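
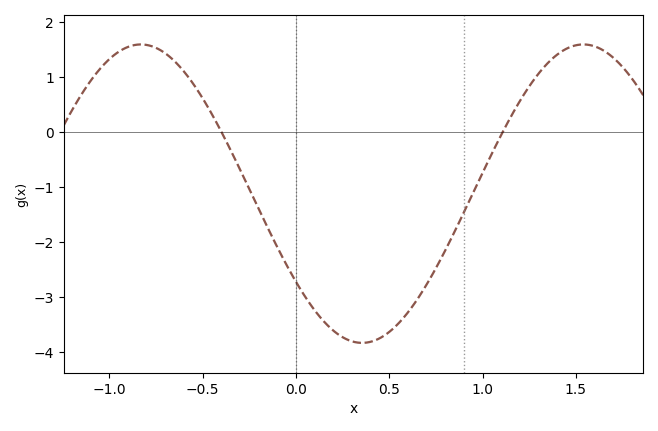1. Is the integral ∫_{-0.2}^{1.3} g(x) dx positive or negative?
negative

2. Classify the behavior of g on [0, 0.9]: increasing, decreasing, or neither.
neither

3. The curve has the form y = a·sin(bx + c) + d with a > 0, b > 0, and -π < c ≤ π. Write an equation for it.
y = 2.71sin(2.65x - 2.51) - 1.12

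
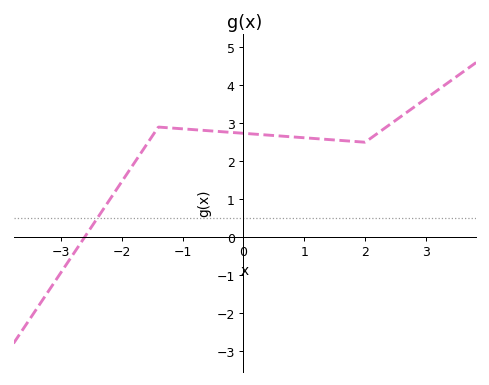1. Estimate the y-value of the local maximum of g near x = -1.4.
2.9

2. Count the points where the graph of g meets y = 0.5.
1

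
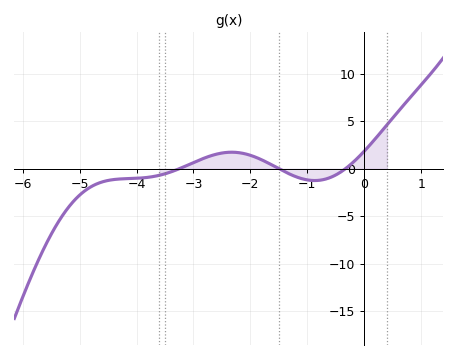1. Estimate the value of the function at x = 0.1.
2.5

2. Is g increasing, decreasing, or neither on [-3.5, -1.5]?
neither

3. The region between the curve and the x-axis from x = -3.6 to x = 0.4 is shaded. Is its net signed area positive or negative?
positive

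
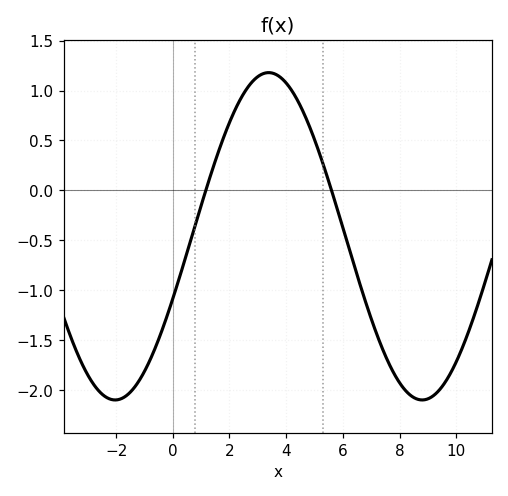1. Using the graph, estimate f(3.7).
1.15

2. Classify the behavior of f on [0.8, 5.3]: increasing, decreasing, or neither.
neither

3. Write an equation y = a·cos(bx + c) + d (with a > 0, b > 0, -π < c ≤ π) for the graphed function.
y = 1.64cos(0.58x - 2) - 0.46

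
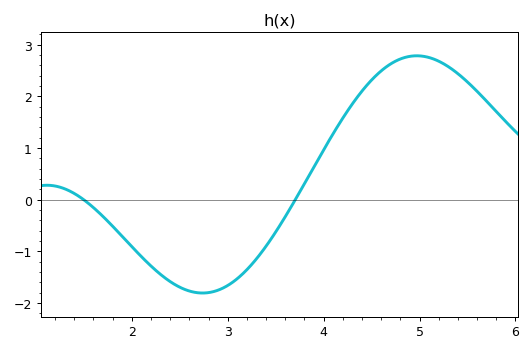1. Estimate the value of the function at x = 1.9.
-0.7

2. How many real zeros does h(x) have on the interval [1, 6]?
2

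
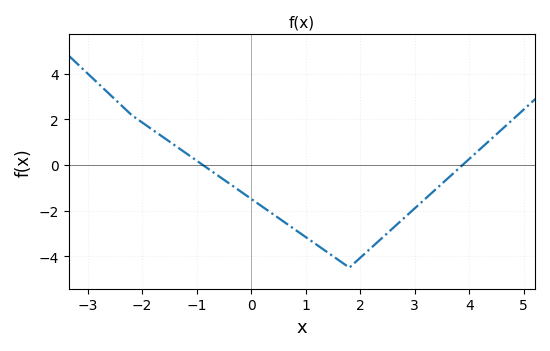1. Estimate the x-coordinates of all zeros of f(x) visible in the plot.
-0.887, 3.88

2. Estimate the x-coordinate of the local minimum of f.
1.8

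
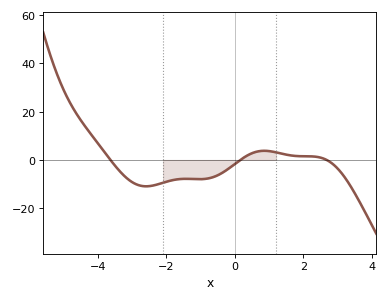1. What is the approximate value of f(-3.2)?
-7.05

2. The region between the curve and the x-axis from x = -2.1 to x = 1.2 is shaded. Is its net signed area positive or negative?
negative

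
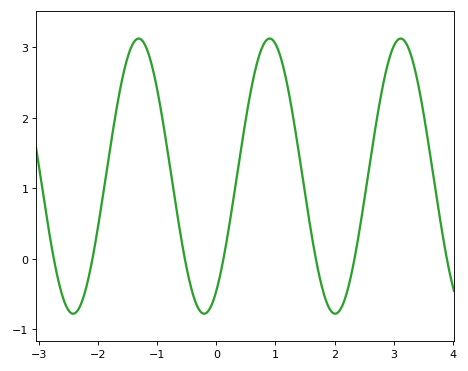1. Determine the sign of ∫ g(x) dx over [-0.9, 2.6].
positive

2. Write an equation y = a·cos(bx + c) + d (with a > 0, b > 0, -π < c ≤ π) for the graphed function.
y = 1.95cos(2.8x - 2.5) + 1.17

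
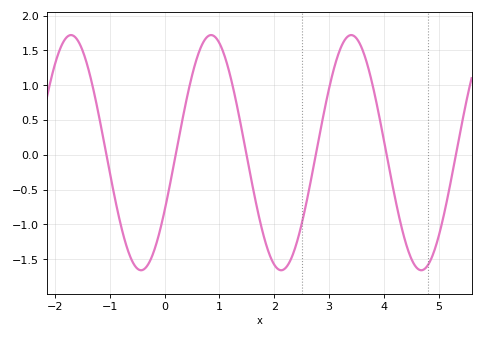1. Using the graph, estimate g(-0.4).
-1.66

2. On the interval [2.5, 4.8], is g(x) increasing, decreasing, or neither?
neither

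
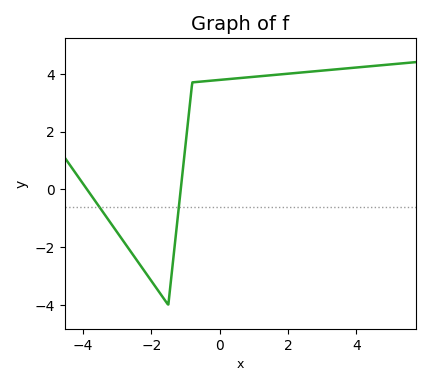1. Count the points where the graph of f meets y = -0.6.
2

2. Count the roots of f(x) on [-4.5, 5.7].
2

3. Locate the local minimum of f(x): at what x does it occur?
-1.6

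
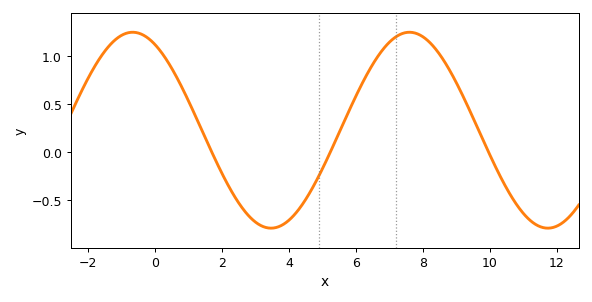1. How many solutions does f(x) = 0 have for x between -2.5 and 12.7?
3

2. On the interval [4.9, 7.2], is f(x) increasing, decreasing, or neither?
increasing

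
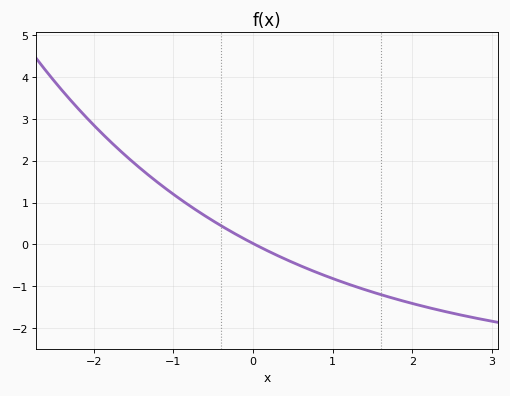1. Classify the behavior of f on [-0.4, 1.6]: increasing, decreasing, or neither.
decreasing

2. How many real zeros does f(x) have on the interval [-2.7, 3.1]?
1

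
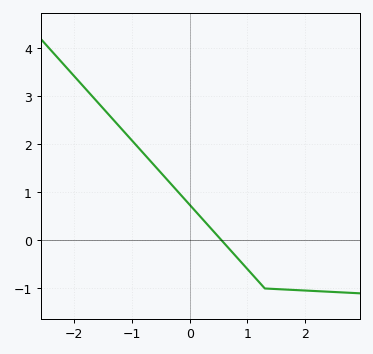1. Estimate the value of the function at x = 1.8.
-1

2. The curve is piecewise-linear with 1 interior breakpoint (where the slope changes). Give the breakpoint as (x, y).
(1.3, -1)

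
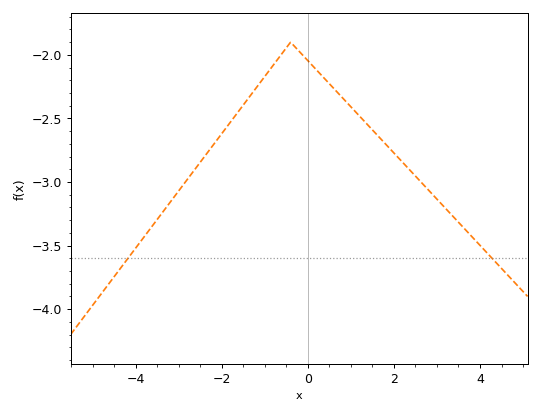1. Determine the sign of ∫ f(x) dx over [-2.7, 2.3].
negative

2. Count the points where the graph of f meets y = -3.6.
2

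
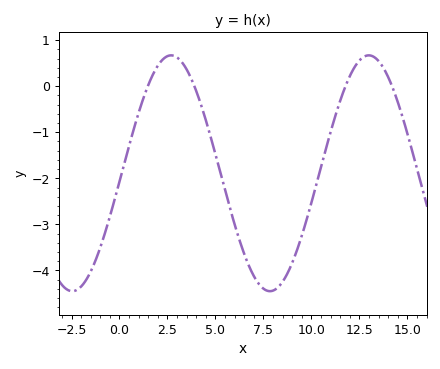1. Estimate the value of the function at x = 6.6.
-3.8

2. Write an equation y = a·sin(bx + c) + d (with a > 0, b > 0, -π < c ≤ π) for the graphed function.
y = 2.56sin(0.61x - 0.07) - 1.89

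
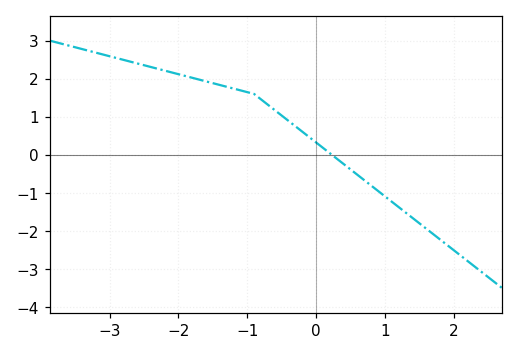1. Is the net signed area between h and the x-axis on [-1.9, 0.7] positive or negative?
positive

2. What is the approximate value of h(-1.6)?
1.9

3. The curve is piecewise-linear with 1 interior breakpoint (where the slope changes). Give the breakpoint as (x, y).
(-0.9, 1.6)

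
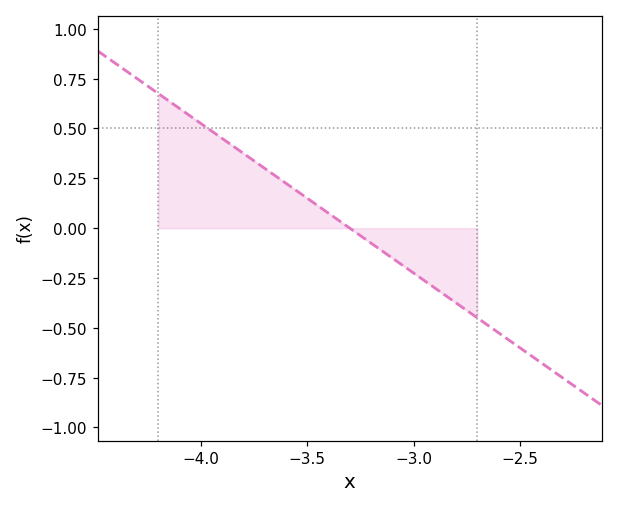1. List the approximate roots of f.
-3.3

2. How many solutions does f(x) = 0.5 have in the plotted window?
1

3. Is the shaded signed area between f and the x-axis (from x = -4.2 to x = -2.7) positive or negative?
positive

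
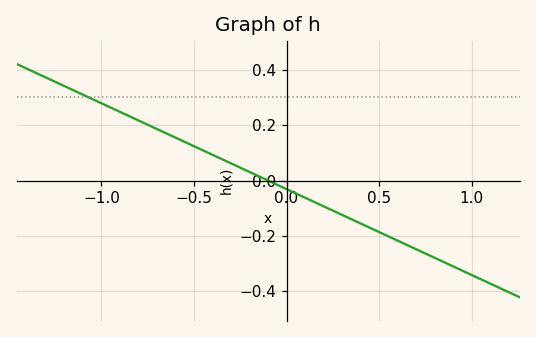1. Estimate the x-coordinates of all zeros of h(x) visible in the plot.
-0.1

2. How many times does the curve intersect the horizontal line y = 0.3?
1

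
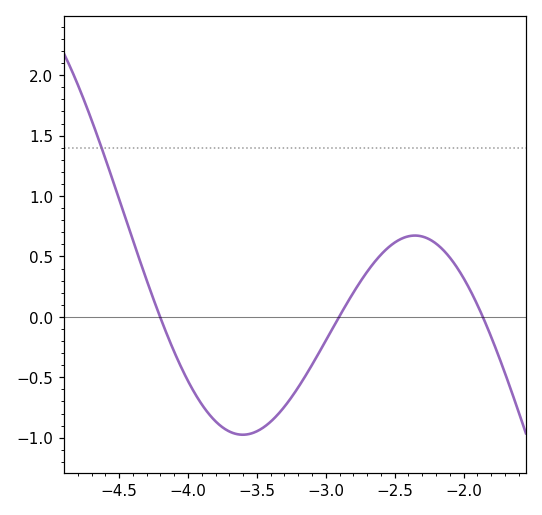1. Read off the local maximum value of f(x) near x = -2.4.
0.65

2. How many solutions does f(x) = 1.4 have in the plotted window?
1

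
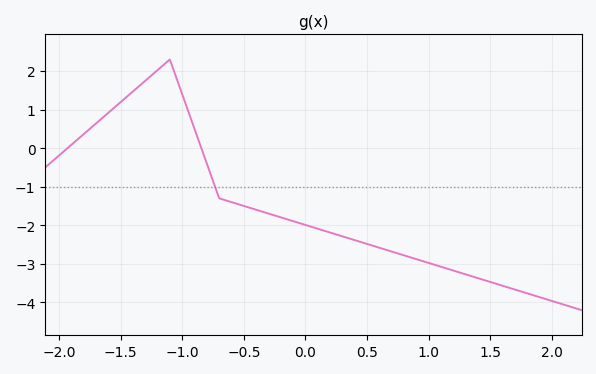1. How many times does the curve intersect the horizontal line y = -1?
1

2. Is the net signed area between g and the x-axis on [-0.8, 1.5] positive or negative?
negative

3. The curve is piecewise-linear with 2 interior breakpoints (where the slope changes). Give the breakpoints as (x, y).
(-1.1, 2.3); (-0.7, -1.3)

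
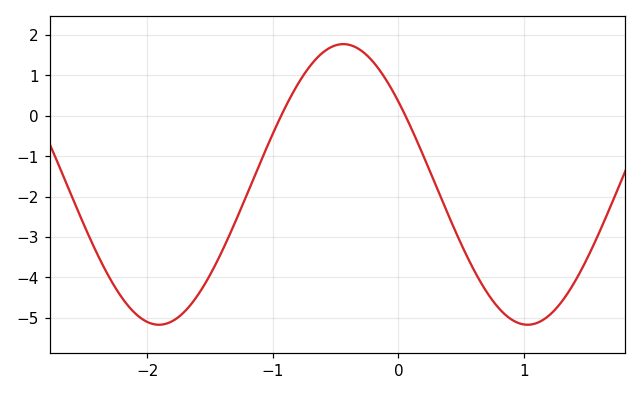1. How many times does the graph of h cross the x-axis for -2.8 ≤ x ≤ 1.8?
2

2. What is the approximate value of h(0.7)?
-4.35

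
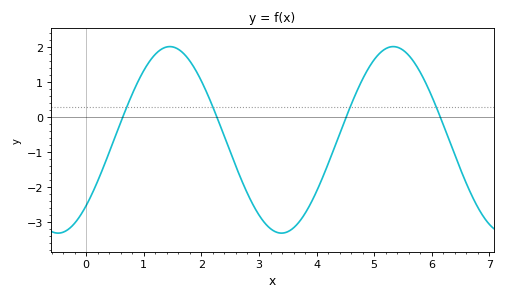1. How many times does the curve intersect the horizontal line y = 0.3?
4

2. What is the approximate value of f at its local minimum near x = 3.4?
-3.3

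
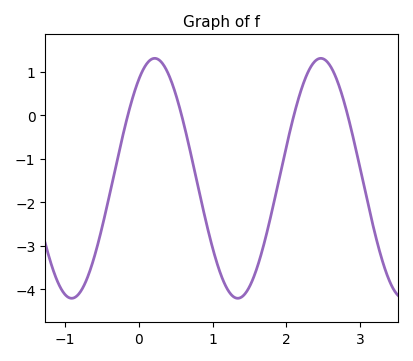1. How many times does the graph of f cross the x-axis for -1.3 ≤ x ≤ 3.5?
4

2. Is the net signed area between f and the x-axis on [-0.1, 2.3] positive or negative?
negative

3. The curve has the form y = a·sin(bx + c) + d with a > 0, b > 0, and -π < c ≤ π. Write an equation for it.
y = 2.76sin(2.8x + 0.97) - 1.45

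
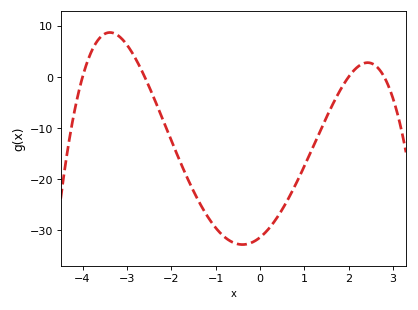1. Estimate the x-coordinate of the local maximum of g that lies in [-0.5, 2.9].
2.43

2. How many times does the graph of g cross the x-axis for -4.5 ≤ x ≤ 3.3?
4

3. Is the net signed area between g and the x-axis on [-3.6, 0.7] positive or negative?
negative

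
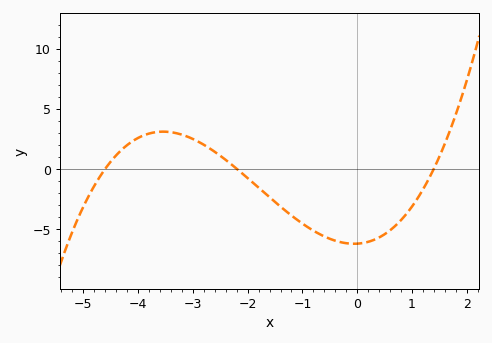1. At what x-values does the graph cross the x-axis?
-4.6, -2.2, 1.4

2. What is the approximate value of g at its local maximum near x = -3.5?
3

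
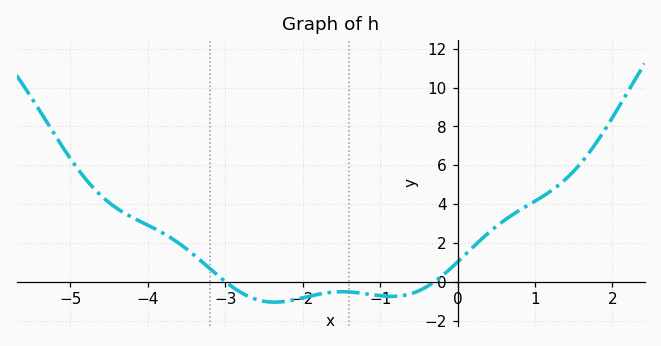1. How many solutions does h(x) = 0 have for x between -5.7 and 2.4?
2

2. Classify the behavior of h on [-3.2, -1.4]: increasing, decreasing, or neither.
neither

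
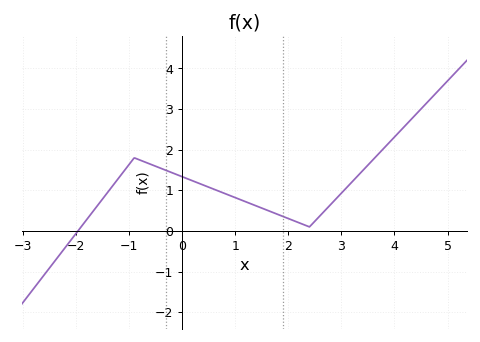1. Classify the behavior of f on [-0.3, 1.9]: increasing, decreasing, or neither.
decreasing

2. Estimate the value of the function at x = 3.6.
1.76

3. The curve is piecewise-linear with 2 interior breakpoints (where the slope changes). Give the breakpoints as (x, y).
(-0.9, 1.8); (2.4, 0.1)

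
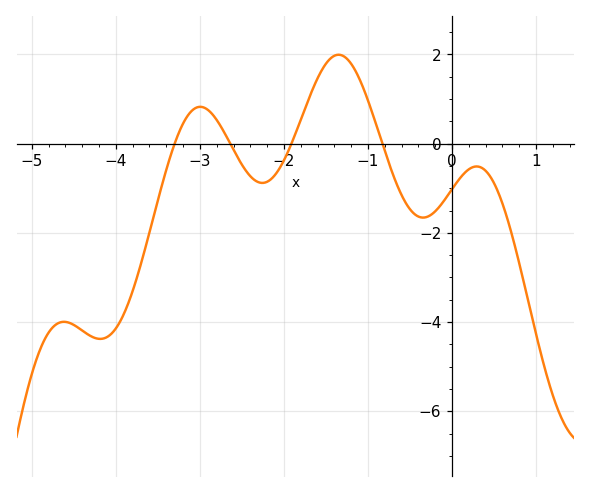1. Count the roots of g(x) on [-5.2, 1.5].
4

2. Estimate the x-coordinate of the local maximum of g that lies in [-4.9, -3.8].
-4.62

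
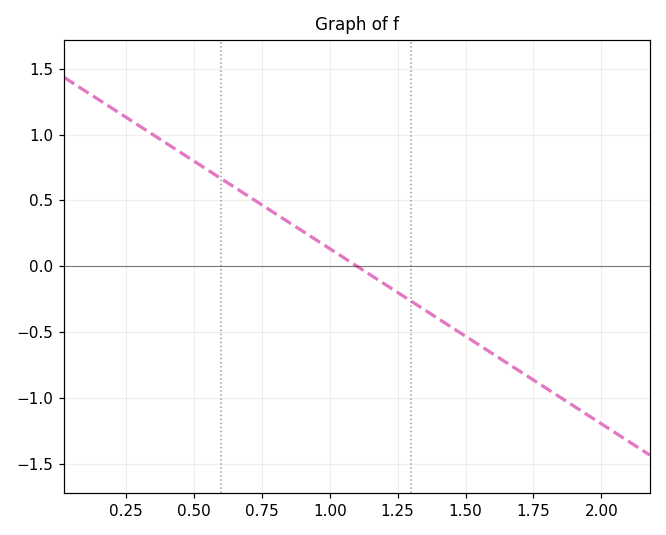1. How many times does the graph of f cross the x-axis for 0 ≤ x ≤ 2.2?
1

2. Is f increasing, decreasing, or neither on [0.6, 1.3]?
decreasing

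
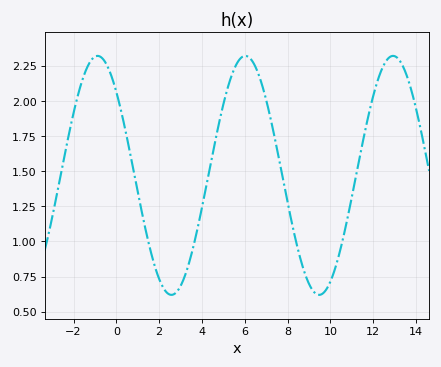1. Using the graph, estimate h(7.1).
1.94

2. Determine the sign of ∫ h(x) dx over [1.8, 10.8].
positive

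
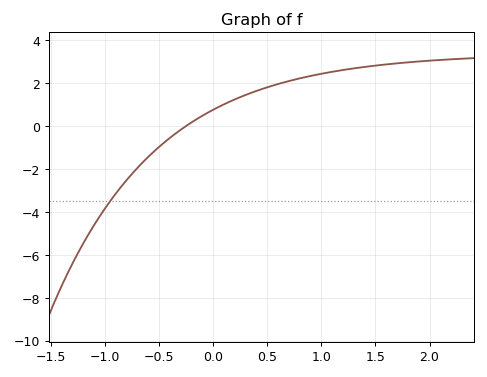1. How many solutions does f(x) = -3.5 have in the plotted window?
1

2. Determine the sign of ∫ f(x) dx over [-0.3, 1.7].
positive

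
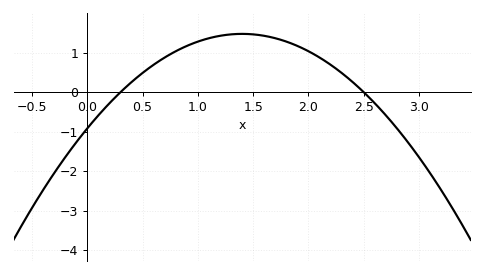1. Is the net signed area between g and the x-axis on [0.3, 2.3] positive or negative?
positive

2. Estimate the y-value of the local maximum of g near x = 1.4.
1.48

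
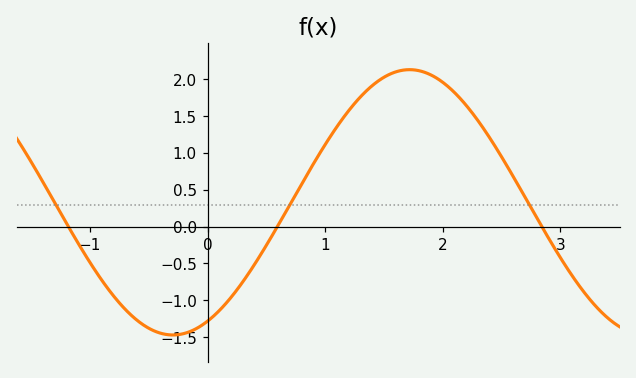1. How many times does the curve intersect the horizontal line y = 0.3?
3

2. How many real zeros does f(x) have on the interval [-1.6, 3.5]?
3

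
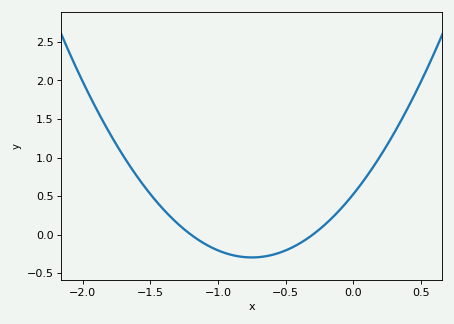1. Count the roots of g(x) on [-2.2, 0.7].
2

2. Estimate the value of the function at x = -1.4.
0.321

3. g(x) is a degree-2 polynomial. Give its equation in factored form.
y = 1.46(x + 1.2)(x + 0.3)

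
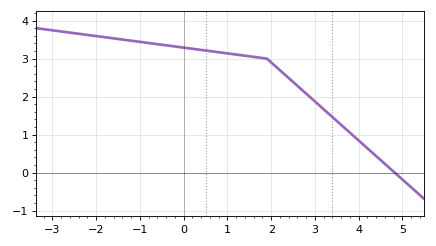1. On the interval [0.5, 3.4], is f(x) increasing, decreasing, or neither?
decreasing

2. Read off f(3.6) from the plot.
1.25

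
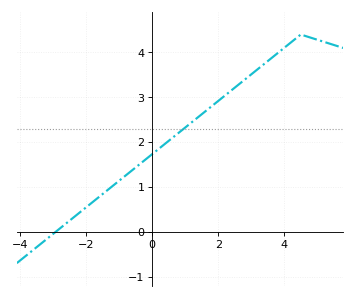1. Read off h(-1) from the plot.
1.14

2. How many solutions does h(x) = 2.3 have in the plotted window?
1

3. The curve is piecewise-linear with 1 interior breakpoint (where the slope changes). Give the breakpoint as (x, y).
(4.5, 4.4)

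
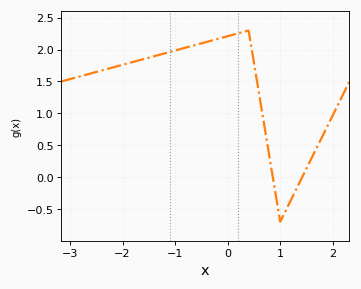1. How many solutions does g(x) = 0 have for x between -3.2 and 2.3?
2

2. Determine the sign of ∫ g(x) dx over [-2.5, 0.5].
positive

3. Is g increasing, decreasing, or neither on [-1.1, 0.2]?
increasing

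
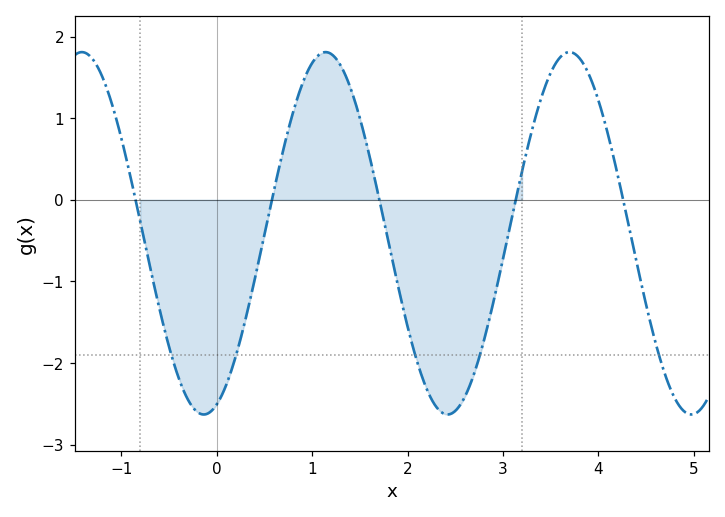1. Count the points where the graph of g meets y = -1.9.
5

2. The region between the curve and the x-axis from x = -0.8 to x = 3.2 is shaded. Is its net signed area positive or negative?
negative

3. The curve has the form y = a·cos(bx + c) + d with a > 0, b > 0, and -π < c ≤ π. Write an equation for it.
y = 2.22cos(2.5x - 2.8) - 0.41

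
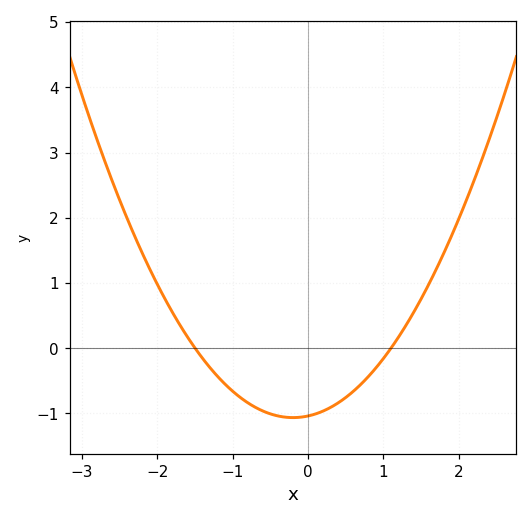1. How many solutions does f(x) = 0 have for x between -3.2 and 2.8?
2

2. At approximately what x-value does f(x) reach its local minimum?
-0.2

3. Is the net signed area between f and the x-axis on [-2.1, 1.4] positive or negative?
negative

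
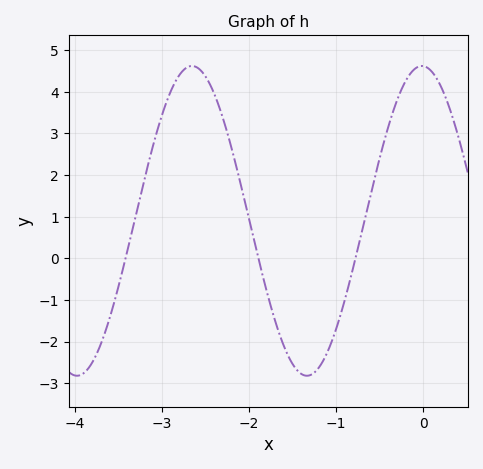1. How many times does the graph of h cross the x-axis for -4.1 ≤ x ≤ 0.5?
3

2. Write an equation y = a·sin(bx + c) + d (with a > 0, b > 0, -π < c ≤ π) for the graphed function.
y = 3.72sin(2.4x + 1.6) + 0.9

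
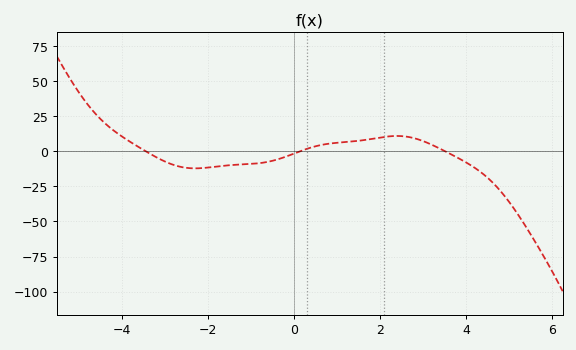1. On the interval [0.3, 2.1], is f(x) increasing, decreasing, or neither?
increasing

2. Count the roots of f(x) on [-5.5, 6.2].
3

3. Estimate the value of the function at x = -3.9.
8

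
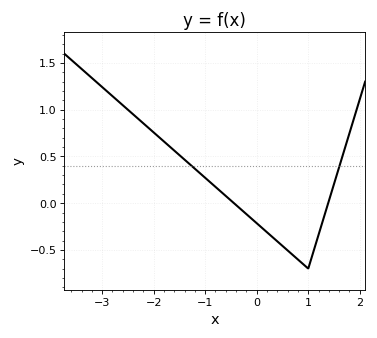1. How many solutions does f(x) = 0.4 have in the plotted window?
2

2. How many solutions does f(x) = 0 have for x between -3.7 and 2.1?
2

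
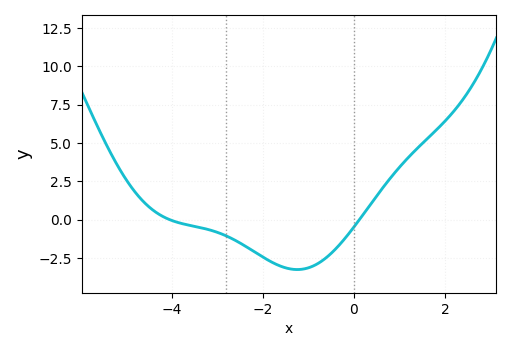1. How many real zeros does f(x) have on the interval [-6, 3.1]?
2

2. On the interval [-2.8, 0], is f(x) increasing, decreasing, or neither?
neither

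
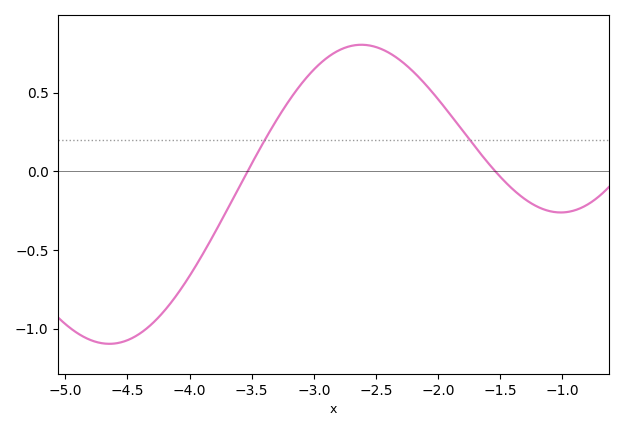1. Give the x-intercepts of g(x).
-3.53, -1.54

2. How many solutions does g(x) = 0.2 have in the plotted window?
2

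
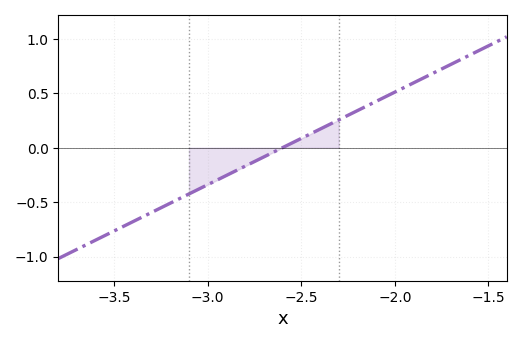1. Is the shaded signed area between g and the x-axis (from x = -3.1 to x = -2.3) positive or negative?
negative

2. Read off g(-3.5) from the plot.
-0.765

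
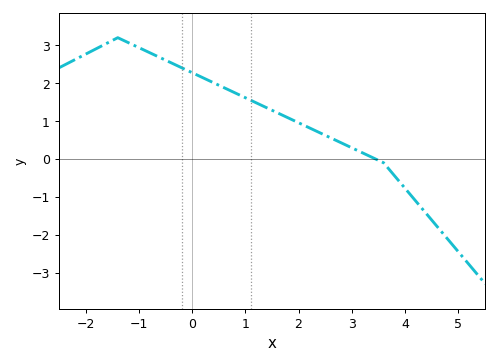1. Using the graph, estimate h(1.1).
1.55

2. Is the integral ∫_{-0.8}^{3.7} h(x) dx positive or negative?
positive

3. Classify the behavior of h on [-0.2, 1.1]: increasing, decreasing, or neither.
decreasing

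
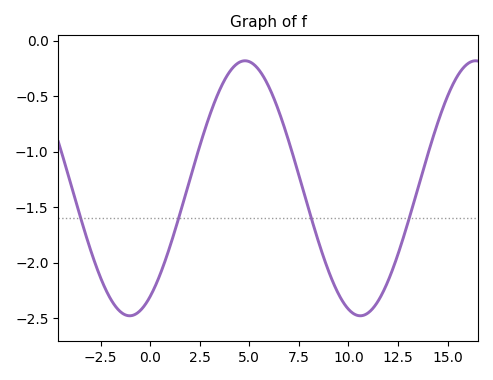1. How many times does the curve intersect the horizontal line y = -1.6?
4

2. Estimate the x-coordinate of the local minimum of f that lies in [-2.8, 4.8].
-1.03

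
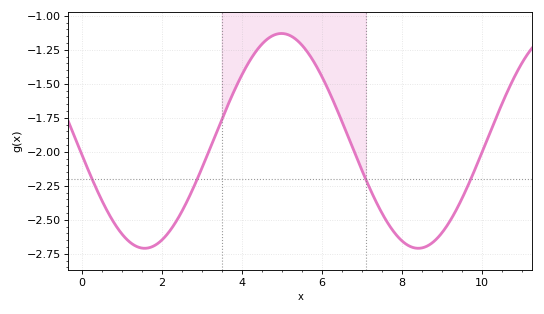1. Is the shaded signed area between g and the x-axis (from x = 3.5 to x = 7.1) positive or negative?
negative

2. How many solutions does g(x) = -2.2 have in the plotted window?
4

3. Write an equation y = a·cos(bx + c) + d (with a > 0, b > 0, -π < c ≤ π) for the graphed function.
y = 0.79cos(0.92x + 1.7) - 1.92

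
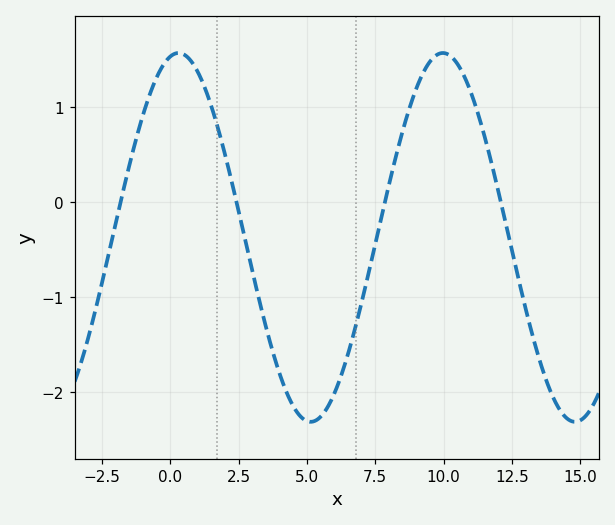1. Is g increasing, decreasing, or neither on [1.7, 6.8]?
neither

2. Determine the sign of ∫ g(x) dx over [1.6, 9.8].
negative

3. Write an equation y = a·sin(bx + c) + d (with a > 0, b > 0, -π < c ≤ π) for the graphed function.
y = 1.94sin(0.65x + 1.4) - 0.37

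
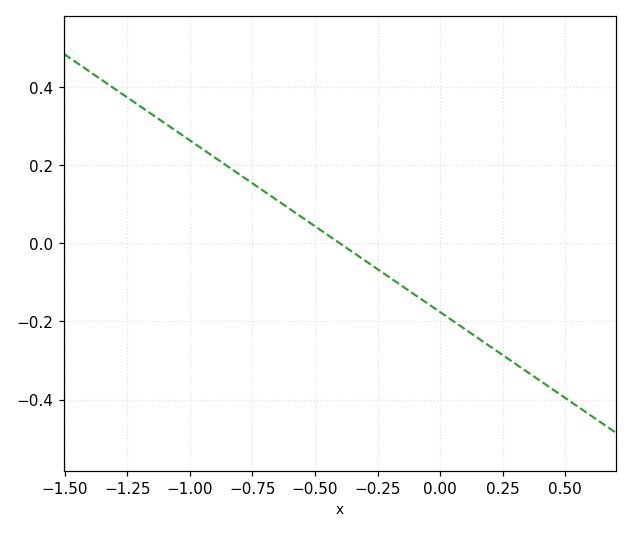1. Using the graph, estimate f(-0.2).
-0.088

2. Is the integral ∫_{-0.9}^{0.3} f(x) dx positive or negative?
negative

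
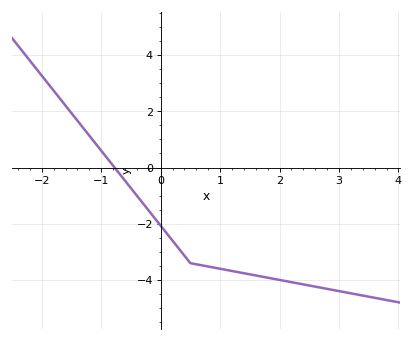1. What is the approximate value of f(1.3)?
-3.8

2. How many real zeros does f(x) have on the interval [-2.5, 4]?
1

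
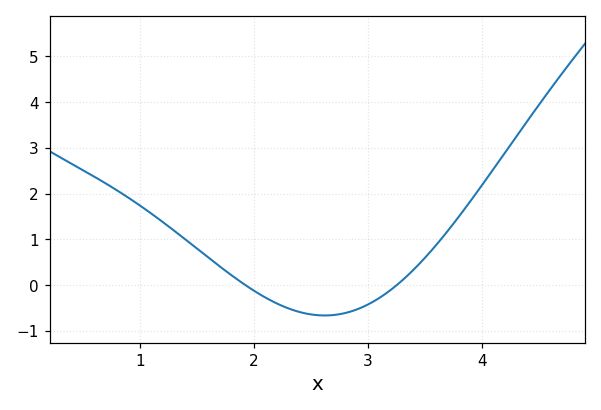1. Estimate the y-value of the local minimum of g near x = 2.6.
-0.664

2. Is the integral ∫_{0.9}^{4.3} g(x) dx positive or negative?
positive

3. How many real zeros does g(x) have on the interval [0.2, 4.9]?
2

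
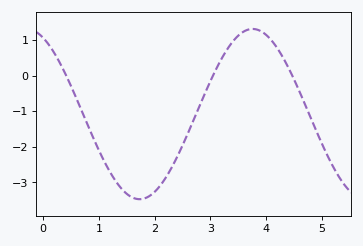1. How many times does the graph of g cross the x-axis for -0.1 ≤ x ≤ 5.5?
3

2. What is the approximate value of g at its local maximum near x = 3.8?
1.31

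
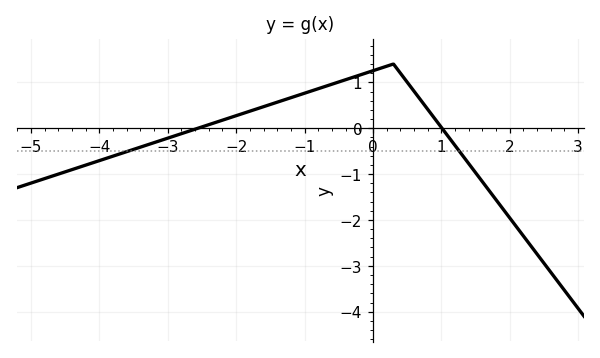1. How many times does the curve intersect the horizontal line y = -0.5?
2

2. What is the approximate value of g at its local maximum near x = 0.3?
1.4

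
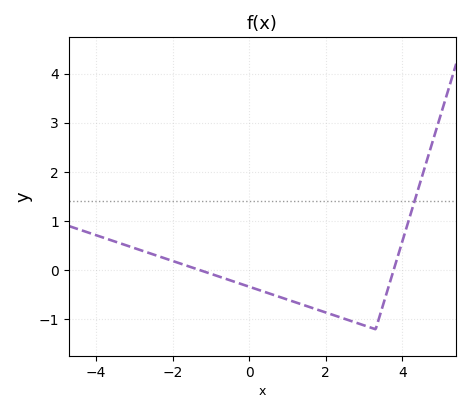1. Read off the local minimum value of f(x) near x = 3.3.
-1.2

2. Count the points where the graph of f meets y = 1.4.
1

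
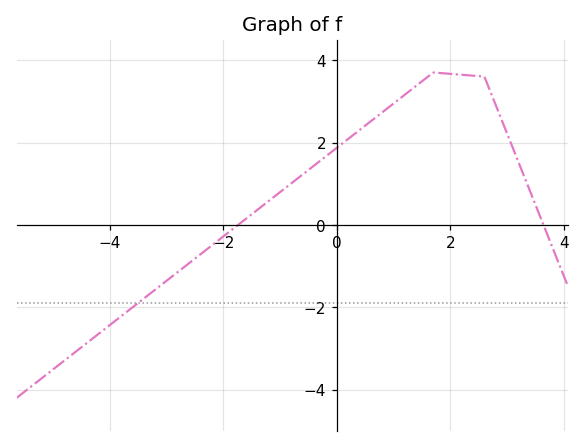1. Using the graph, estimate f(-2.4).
-0.8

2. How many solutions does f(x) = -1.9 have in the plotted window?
1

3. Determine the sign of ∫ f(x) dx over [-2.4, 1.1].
positive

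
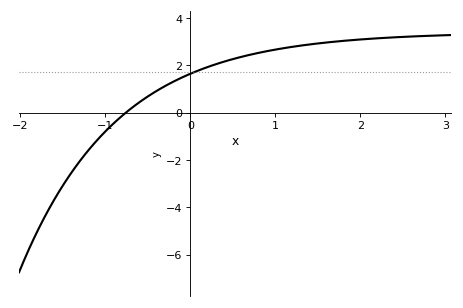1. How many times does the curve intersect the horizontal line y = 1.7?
1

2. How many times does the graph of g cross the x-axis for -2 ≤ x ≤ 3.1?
1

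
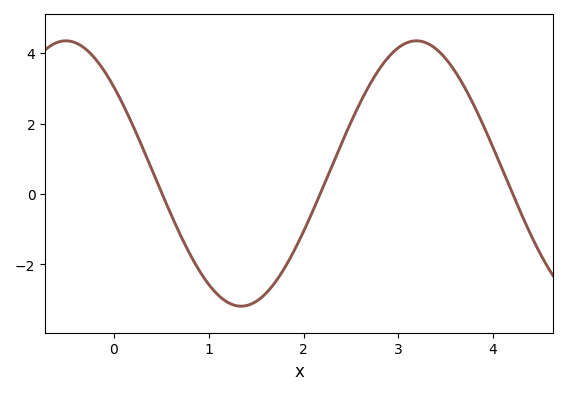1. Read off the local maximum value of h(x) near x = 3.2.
4.35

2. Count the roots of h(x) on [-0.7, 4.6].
3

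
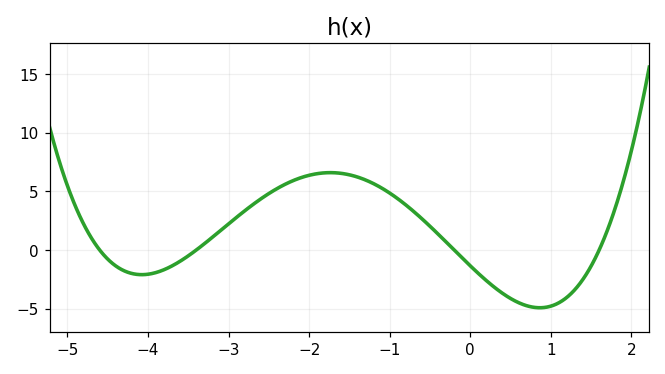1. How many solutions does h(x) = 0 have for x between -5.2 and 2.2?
4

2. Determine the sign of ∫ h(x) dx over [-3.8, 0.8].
positive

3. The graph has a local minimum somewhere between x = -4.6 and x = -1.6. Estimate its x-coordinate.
-4.1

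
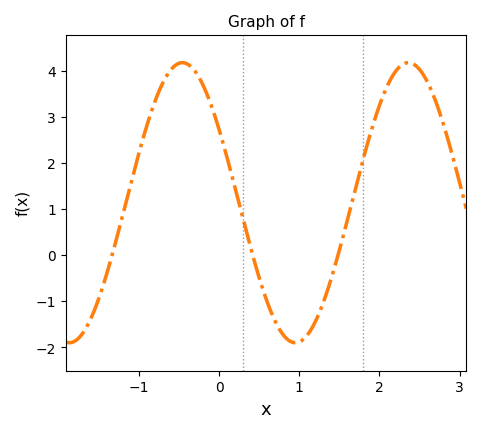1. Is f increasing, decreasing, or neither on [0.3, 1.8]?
neither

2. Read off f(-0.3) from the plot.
3.99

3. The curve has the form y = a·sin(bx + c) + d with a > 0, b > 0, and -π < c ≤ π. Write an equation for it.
y = 3.04sin(2.23x + 2.59) + 1.14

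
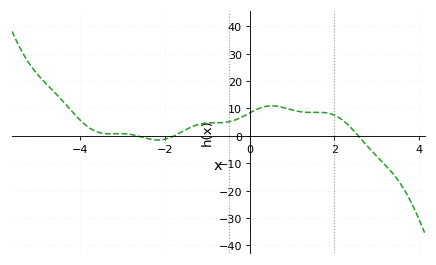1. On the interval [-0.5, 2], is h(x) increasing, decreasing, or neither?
neither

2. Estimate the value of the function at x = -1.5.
2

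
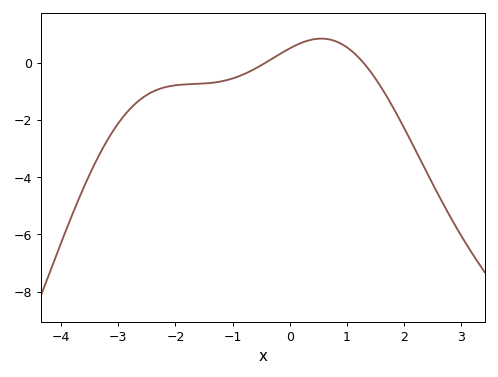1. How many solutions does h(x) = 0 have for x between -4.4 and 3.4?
2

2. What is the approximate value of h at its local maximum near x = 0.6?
0.8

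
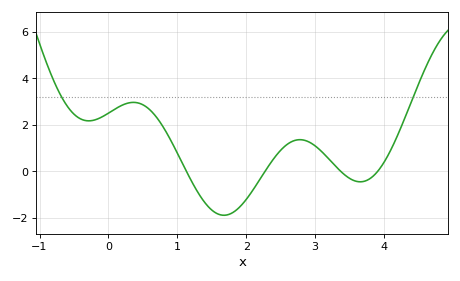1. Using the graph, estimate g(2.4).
0.543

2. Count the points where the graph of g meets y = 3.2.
2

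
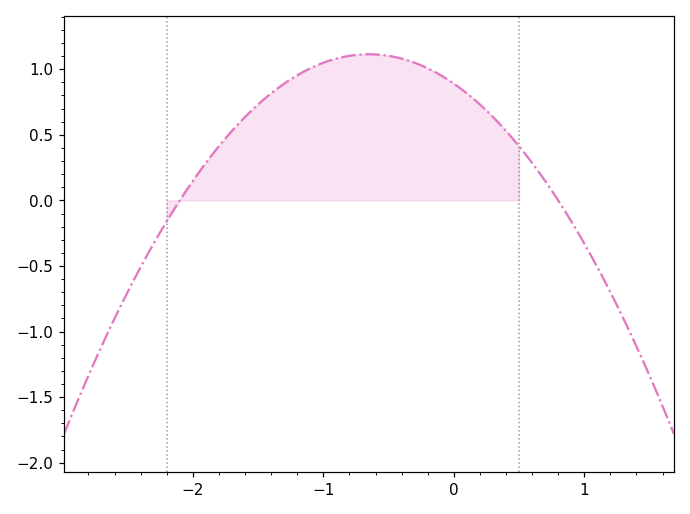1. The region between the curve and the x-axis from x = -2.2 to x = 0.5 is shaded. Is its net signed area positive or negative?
positive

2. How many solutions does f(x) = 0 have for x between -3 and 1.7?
2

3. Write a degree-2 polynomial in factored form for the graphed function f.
y = -0.53(x + 2.1)(x - 0.8)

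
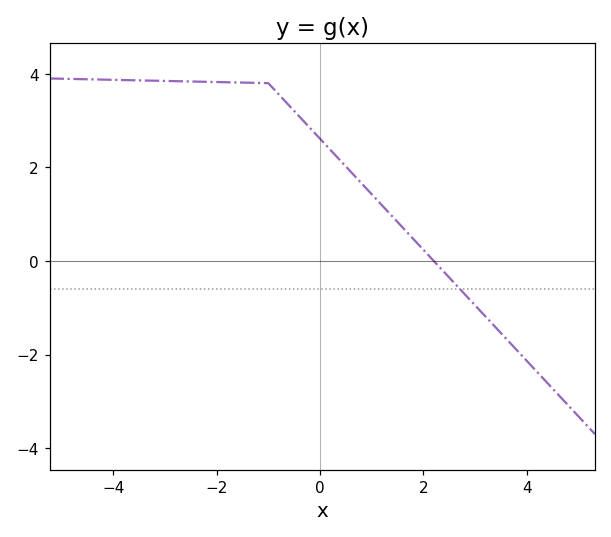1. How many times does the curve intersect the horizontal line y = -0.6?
1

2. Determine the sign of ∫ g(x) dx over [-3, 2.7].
positive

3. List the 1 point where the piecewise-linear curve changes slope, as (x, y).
(-1, 3.8)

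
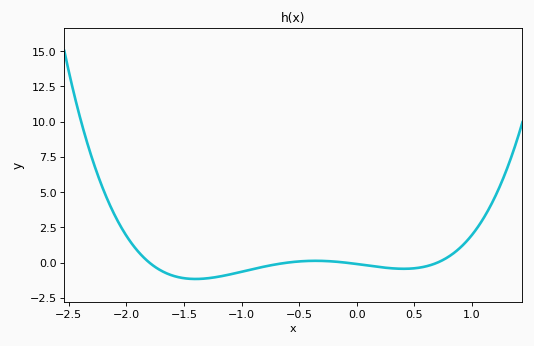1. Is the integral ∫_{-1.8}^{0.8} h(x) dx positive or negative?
negative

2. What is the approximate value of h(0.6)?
-0.268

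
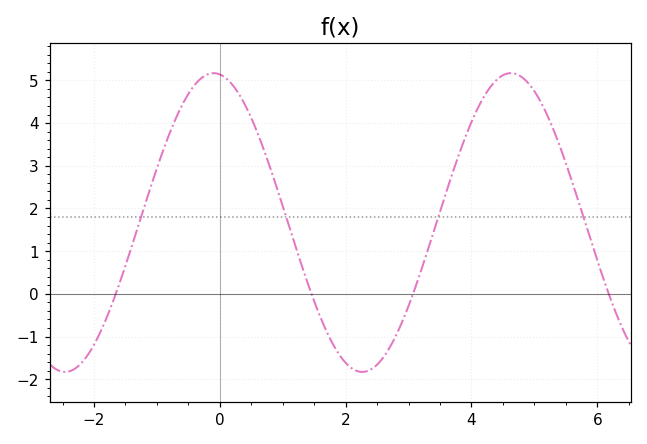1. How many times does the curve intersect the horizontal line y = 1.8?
4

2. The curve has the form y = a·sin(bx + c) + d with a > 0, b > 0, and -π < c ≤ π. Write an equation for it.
y = 3.5sin(1.33x + 1.7) + 1.67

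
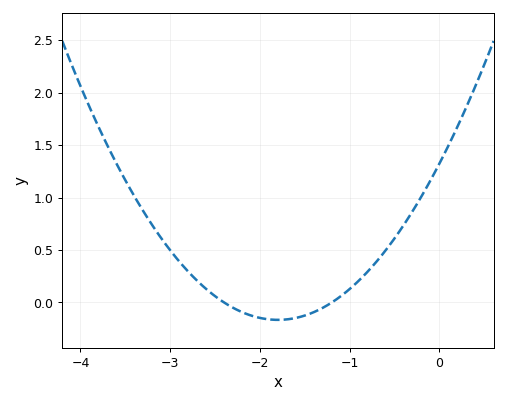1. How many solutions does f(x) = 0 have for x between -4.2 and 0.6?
2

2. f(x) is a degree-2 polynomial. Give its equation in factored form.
y = 0.46(x + 2.4)(x + 1.2)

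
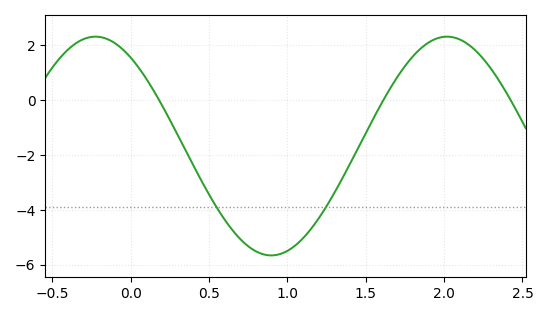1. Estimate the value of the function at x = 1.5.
-1.21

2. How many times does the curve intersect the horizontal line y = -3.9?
2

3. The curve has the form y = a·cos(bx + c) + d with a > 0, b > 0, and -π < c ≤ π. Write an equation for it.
y = 3.98cos(2.8x + 0.632) - 1.68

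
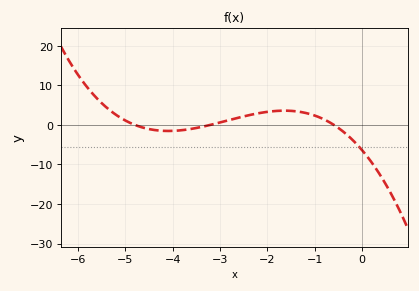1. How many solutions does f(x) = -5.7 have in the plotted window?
1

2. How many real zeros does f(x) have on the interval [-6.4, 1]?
3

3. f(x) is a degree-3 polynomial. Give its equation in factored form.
y = -0.7(x + 4.8)(x + 3.2)(x + 0.6)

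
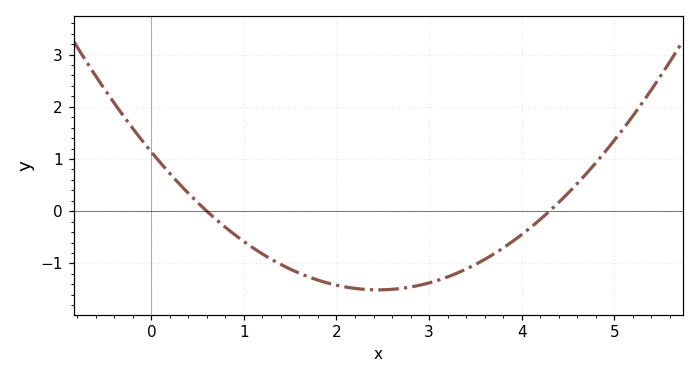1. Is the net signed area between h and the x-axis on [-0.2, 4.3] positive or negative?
negative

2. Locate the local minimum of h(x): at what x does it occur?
2.4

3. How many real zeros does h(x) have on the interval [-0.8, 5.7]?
2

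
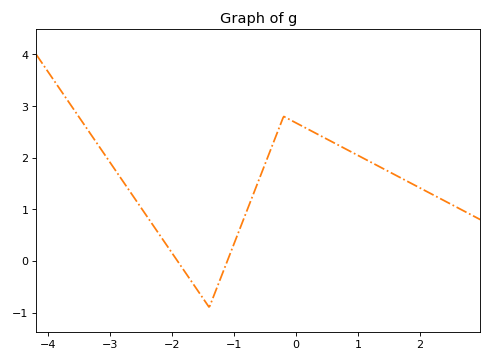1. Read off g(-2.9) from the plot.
1.7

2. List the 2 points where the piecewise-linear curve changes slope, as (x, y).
(-1.4, -0.9); (-0.2, 2.8)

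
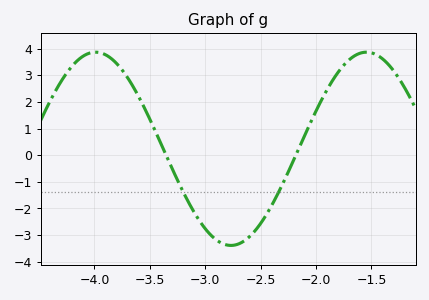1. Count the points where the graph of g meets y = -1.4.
2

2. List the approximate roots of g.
-3.35, -2.18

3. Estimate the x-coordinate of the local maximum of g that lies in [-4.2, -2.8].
-3.99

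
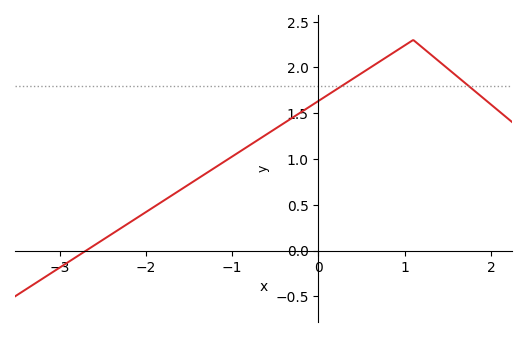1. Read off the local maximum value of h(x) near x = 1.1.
2.3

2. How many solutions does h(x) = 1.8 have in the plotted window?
2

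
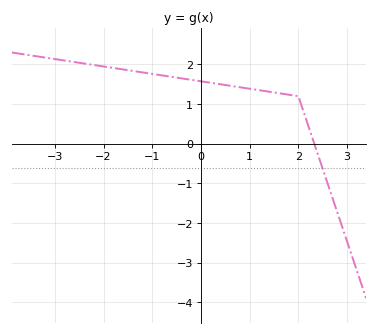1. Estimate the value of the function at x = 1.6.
1.27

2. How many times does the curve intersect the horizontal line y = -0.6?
1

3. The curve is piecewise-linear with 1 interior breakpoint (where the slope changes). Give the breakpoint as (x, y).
(2, 1.2)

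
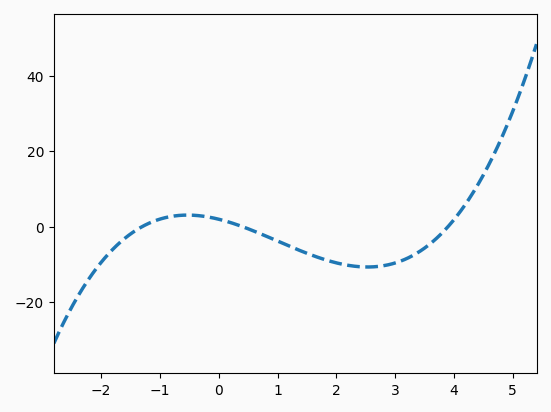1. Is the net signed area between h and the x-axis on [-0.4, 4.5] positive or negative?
negative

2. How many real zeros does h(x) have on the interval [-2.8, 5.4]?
3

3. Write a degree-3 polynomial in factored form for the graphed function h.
y = 0.96(x + 1.3)(x - 0.4)(x - 3.9)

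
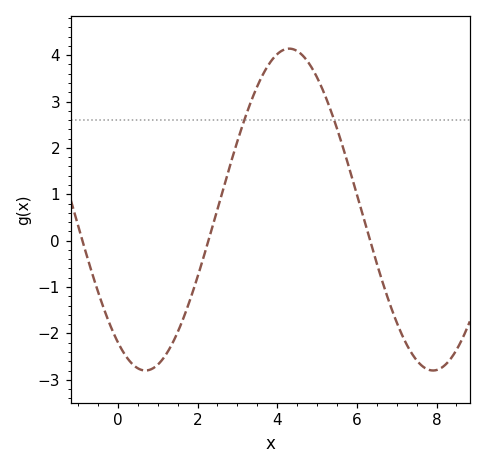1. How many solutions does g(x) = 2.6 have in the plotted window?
2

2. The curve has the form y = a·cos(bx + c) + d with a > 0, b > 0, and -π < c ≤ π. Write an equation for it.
y = 3.47cos(0.87x + 2.5) + 0.67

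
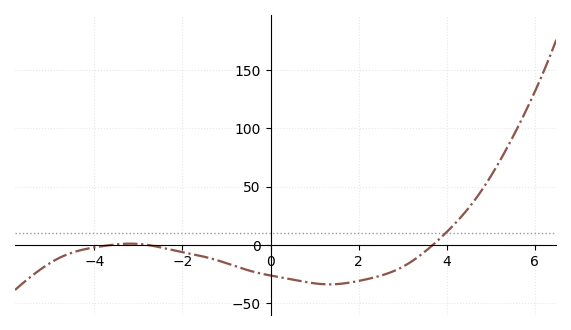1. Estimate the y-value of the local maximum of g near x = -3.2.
0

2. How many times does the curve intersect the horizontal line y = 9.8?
1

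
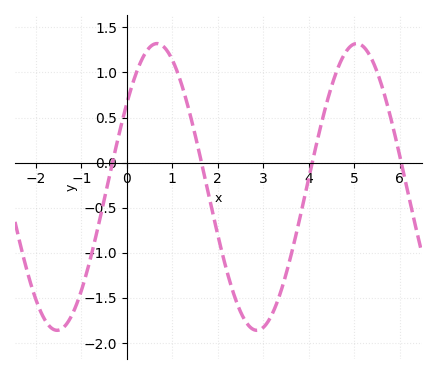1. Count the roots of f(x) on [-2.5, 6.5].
4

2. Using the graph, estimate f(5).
1.31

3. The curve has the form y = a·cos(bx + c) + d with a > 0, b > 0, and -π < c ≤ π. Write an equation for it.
y = 1.59cos(1.43x - 0.95) - 0.27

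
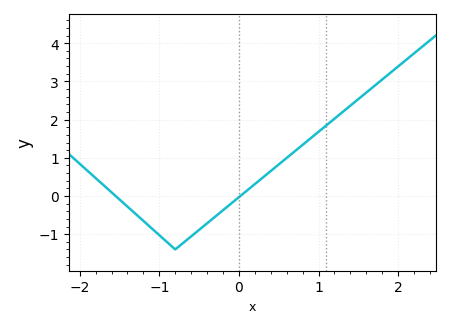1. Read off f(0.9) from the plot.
1.51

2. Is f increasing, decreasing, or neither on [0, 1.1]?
increasing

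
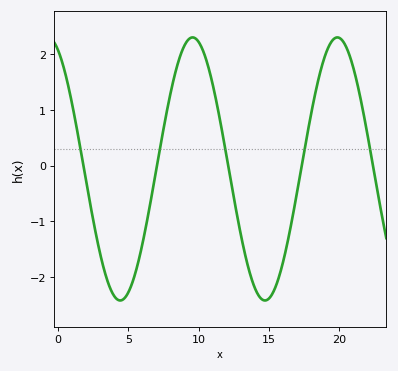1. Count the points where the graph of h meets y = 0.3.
5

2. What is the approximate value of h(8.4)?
1.7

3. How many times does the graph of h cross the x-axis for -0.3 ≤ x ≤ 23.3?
5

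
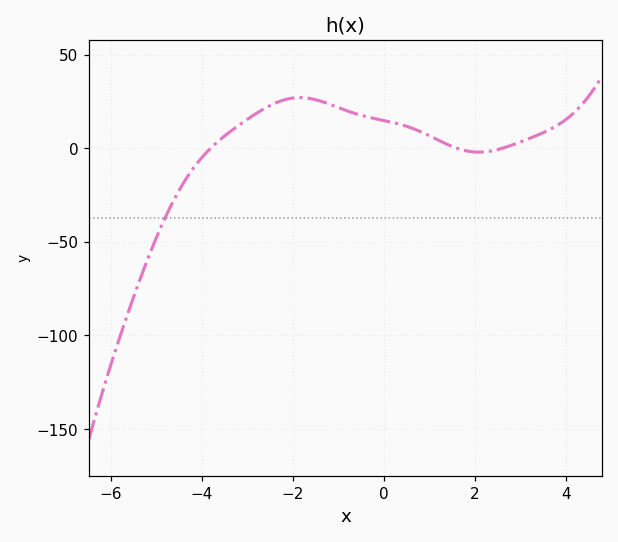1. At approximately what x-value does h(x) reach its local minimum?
2.09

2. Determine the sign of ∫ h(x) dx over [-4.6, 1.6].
positive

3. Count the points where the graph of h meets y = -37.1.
1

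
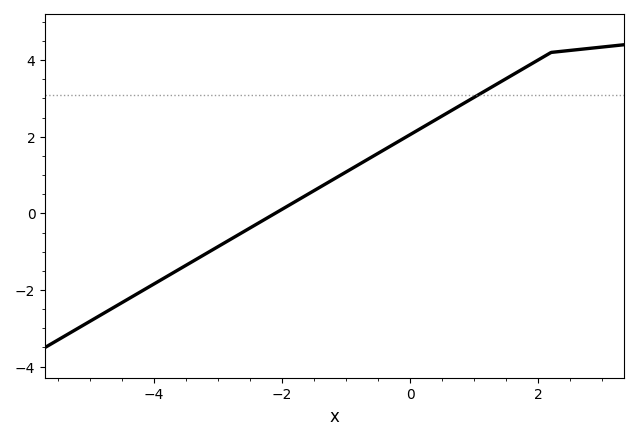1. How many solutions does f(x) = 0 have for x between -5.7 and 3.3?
1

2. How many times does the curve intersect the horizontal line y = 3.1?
1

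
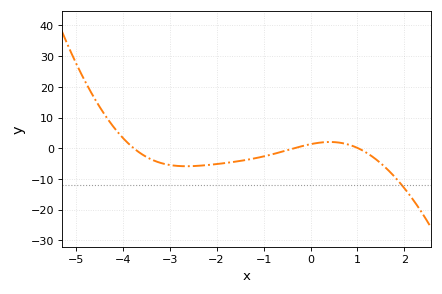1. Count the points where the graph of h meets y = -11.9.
1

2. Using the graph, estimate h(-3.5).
-2.78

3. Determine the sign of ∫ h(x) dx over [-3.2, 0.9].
negative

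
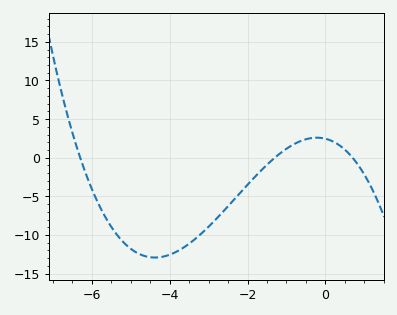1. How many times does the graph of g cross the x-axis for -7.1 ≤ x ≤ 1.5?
3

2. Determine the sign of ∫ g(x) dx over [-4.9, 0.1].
negative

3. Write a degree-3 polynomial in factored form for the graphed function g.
y = -0.43(x + 6.3)(x + 1.3)(x - 0.7)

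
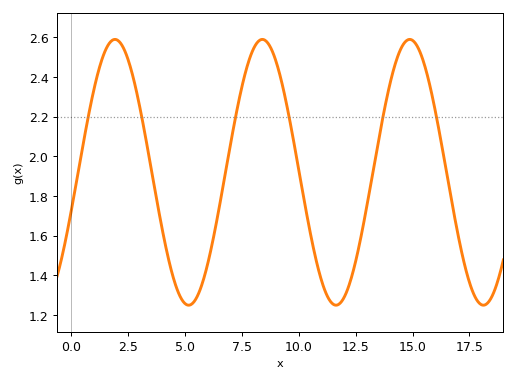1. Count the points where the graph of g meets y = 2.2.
6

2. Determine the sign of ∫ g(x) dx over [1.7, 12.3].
positive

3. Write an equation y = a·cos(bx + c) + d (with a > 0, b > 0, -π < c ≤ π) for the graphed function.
y = 0.67cos(0.97x - 1.86) + 1.92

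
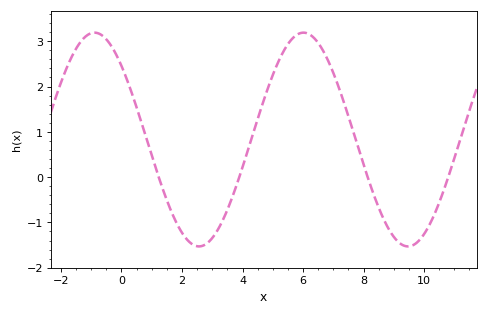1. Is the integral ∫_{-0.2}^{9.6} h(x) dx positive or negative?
positive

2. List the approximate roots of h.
1.2, 3.8, 8.2, 10.8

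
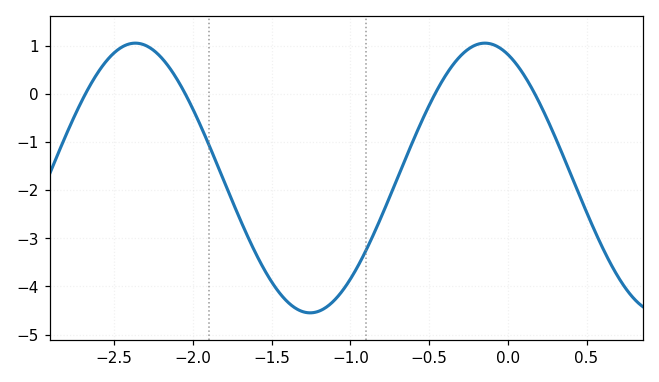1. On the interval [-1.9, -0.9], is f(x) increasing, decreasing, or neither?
neither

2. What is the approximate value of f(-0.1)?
1.03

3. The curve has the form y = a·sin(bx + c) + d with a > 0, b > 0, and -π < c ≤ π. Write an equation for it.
y = 2.8sin(2.83x + 1.98) - 1.75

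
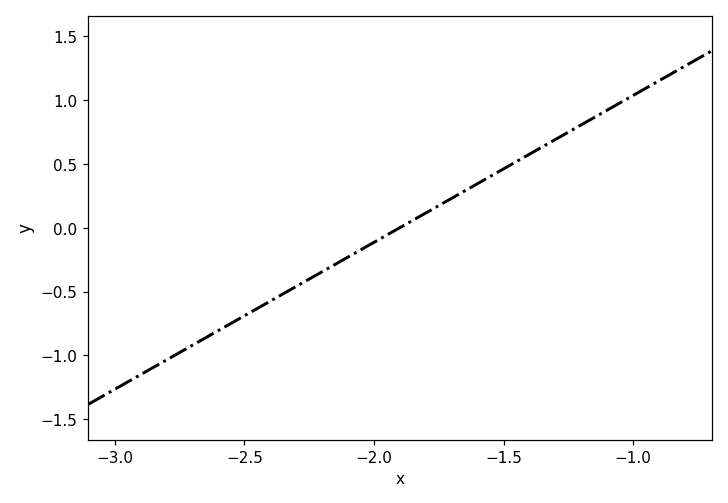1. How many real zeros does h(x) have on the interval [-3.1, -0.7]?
1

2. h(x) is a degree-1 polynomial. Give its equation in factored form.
y = 1.15(x + 1.9)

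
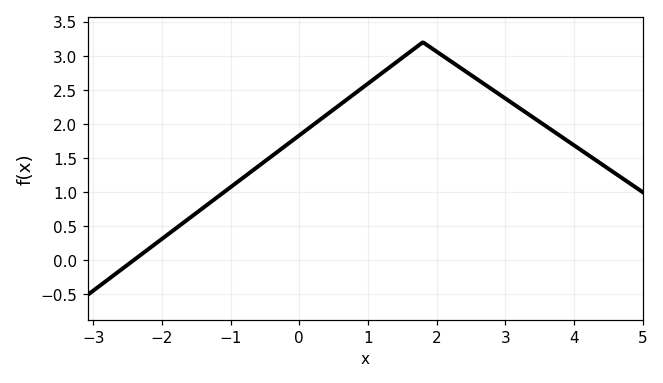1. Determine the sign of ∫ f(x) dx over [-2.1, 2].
positive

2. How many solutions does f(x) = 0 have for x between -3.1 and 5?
1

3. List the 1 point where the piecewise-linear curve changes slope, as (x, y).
(1.8, 3.2)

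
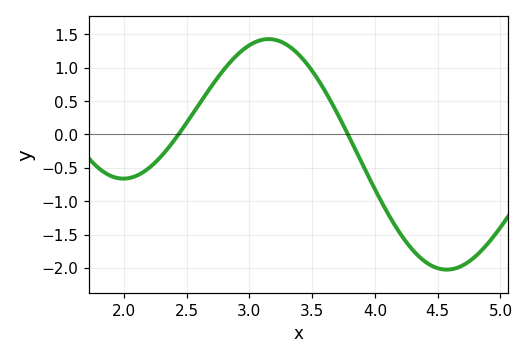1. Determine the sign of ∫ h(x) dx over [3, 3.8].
positive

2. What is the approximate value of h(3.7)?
0.317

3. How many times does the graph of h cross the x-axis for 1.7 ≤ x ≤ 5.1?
2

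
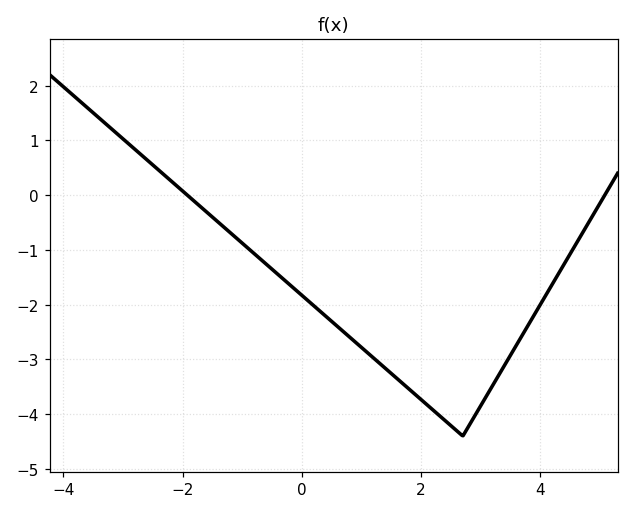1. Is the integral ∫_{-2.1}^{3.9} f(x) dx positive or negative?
negative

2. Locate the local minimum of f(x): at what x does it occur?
2.7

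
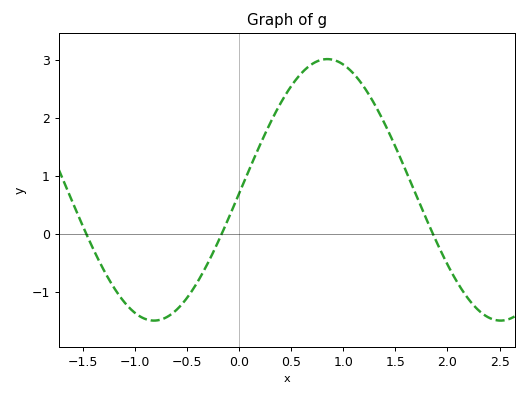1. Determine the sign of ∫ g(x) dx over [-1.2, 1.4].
positive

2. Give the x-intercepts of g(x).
-1.5, -0.2, 1.9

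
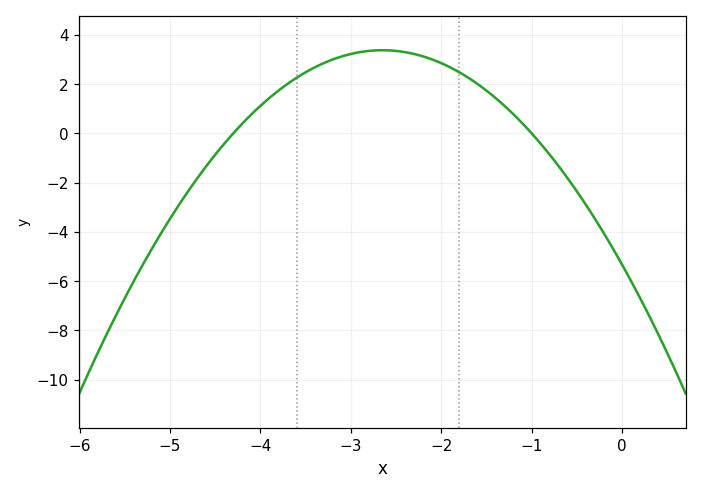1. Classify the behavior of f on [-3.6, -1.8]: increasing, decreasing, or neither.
neither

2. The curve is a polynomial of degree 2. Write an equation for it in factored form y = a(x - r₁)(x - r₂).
y = -1.24(x + 4.3)(x + 1)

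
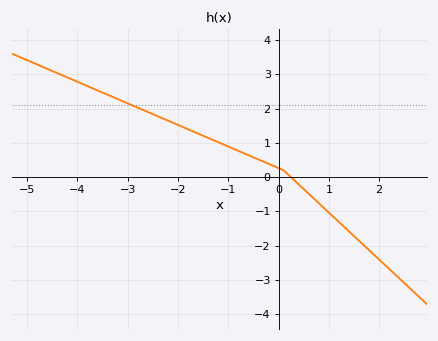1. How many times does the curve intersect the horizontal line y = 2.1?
1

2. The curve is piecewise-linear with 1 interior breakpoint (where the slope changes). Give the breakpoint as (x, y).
(0.1, 0.2)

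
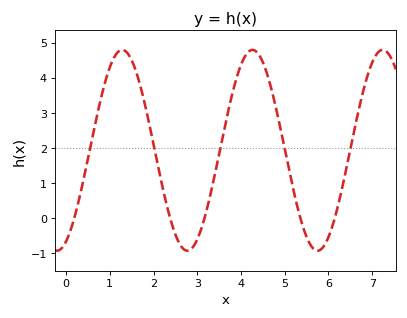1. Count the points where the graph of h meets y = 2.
5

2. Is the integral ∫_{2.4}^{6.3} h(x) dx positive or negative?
positive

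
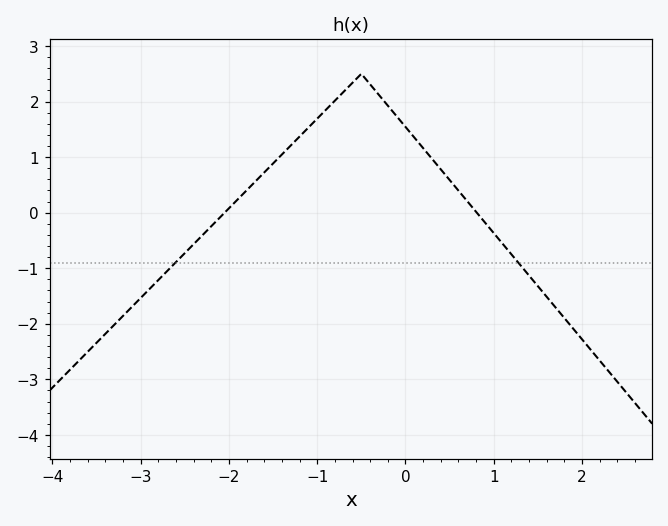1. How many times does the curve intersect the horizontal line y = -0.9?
2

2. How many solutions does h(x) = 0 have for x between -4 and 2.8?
2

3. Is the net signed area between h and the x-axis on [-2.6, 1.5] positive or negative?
positive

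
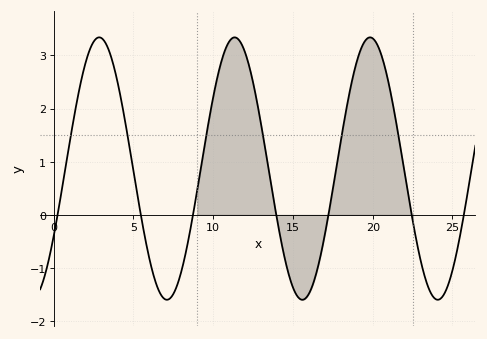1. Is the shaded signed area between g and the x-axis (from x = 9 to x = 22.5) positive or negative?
positive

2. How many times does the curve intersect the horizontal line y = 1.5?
6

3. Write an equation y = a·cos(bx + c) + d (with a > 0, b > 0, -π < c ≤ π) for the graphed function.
y = 2.47cos(0.74x - 2.1) + 0.87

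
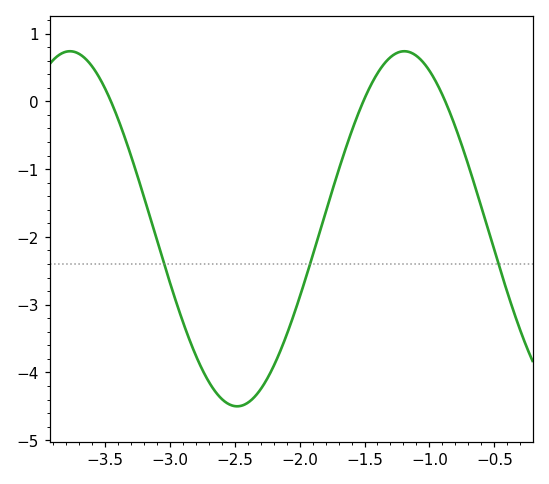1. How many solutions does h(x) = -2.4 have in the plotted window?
3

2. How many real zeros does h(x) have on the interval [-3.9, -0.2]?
3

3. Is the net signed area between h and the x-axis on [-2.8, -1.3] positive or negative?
negative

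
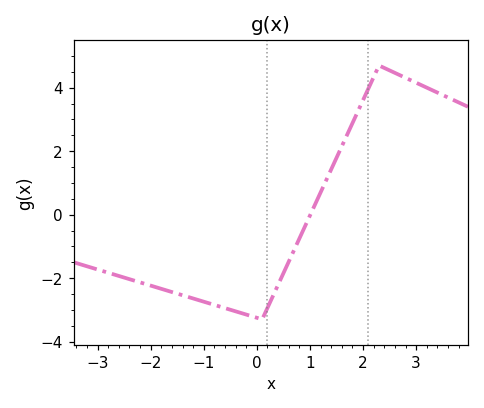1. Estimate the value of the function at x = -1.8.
-2.4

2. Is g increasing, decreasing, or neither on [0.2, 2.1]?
increasing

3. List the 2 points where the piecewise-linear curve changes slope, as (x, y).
(0.1, -3.3); (2.3, 4.7)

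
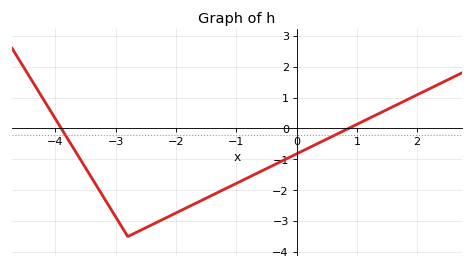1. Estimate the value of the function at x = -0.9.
-1.7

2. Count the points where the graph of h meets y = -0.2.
2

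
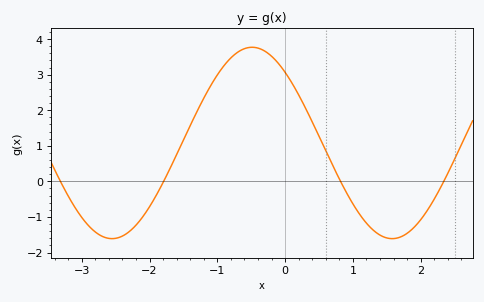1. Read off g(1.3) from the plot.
-1.37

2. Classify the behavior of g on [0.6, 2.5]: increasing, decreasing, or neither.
neither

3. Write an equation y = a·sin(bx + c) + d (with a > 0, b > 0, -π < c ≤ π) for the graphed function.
y = 2.69sin(1.52x + 2.31) + 1.08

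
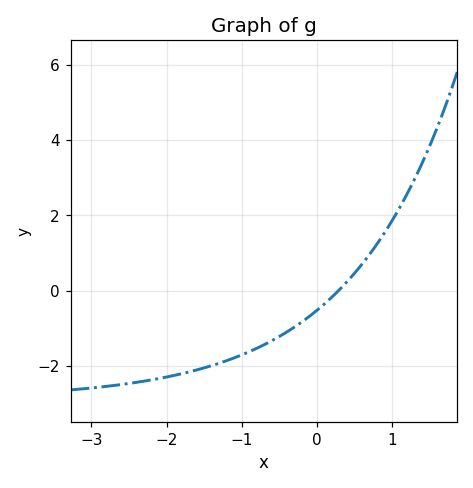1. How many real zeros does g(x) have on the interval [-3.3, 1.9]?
1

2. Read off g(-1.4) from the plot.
-1.99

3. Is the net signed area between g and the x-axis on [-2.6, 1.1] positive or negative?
negative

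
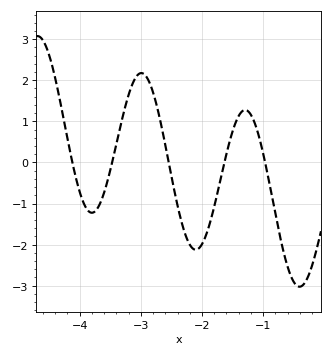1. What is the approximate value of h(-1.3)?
1.27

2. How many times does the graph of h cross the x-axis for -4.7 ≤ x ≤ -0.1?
5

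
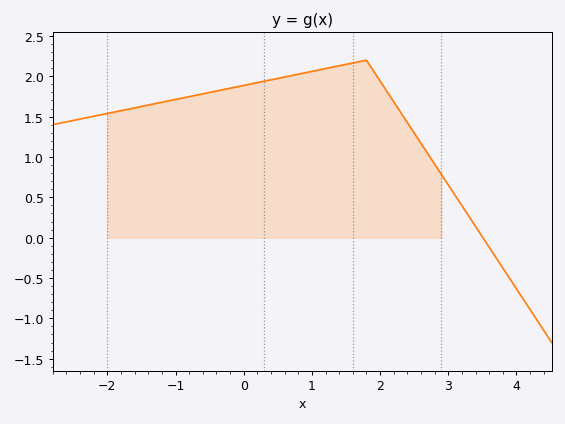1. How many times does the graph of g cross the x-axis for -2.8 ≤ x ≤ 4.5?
1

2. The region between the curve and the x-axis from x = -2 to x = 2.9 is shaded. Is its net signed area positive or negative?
positive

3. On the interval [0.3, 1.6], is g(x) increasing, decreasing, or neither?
increasing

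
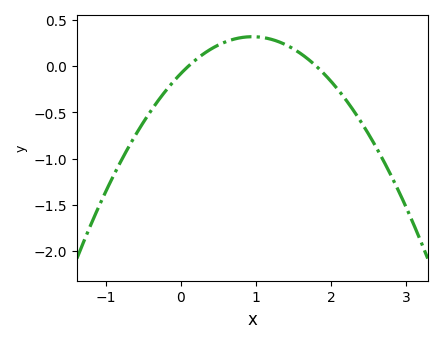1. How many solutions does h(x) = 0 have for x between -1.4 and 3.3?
2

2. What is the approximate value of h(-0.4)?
-0.484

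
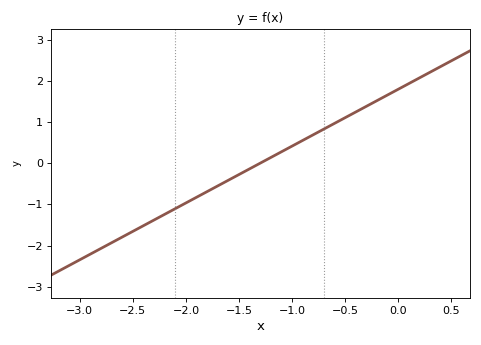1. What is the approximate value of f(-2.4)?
-1.5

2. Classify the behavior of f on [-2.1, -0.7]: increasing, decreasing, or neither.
increasing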